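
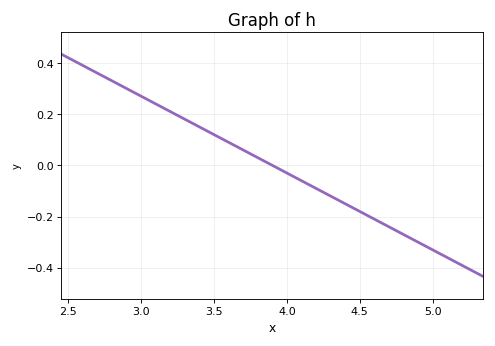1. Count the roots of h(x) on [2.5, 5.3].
1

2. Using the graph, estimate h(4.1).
-0.06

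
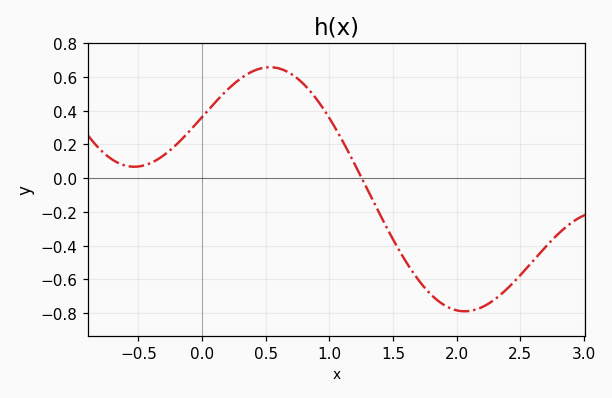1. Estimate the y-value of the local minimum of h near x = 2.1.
-0.789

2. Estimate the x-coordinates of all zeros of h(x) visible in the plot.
1.25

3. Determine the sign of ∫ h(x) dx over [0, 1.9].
positive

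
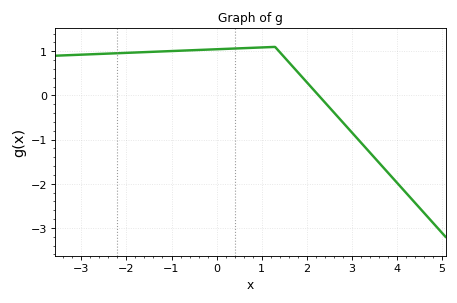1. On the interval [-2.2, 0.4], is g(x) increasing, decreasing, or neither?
increasing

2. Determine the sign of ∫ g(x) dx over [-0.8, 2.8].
positive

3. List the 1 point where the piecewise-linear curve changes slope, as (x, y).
(1.3, 1.1)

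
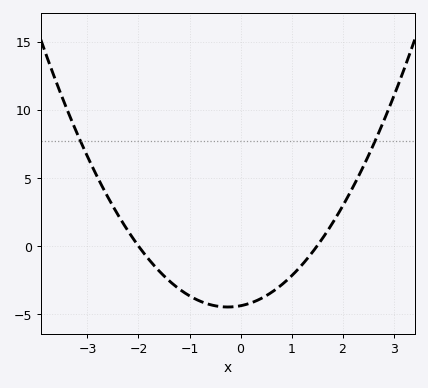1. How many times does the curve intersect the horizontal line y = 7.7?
2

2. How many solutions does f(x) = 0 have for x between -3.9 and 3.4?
2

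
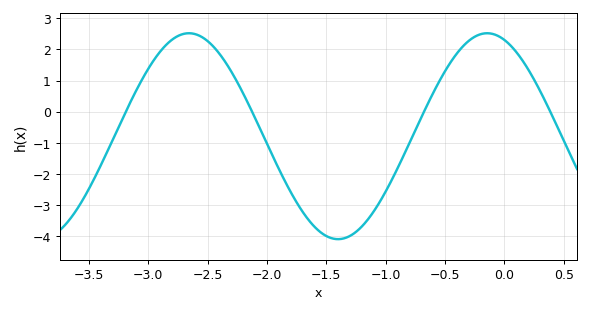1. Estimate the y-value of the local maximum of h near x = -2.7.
2.52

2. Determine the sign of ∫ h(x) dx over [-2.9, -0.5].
negative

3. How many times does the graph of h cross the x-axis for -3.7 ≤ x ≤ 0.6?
4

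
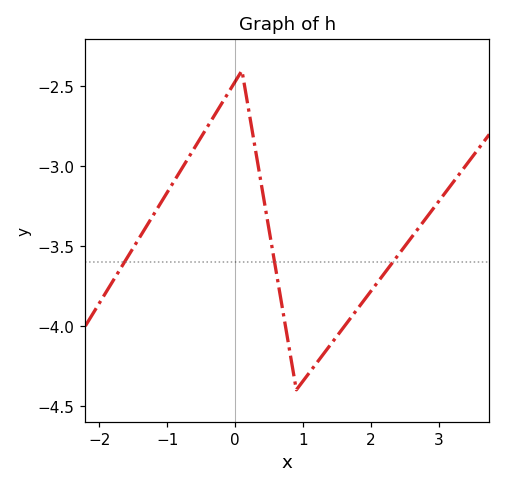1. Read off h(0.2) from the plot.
-2.65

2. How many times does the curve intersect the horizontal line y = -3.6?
3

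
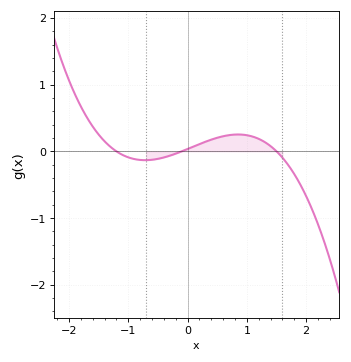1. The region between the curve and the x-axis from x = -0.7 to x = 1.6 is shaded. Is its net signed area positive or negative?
positive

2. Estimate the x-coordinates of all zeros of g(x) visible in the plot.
-1.2, -0.1, 1.5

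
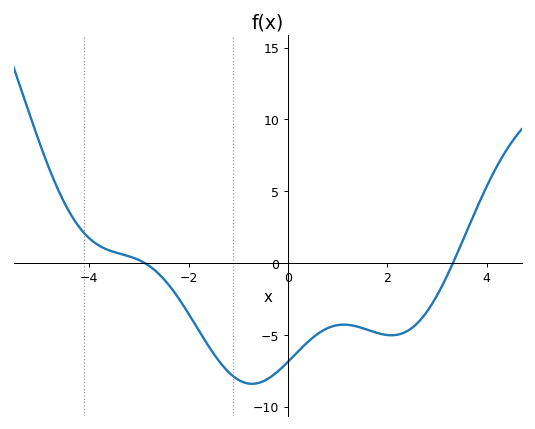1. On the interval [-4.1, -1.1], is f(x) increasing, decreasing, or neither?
decreasing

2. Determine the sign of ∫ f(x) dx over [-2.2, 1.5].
negative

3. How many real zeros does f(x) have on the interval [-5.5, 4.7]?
2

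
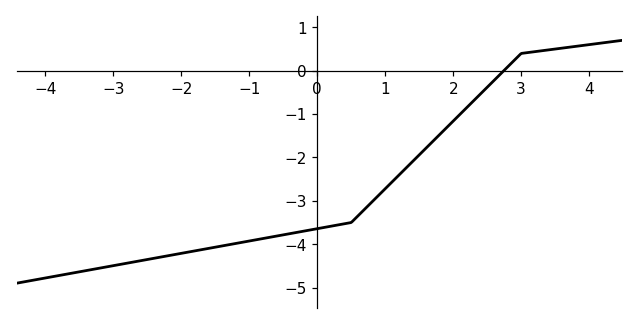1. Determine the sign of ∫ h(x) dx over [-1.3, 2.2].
negative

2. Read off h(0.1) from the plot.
-3.6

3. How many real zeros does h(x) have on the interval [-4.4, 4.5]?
1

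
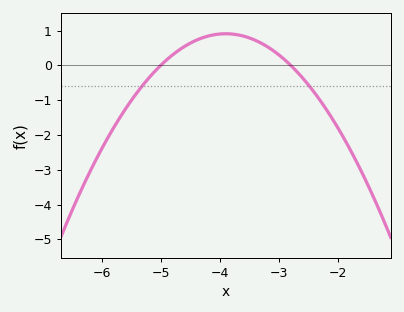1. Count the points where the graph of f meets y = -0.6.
2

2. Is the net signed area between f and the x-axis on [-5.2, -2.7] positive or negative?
positive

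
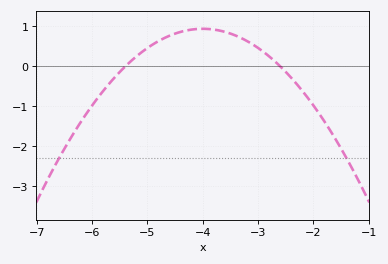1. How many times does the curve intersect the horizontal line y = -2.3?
2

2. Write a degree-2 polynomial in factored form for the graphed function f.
y = -0.48(x + 5.4)(x + 2.6)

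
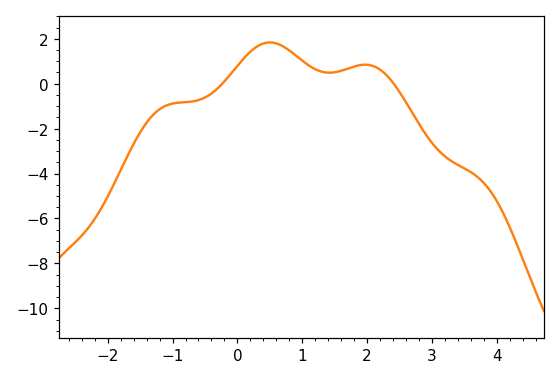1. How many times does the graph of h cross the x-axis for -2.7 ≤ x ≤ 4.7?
2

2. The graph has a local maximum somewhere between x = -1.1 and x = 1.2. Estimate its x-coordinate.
0.5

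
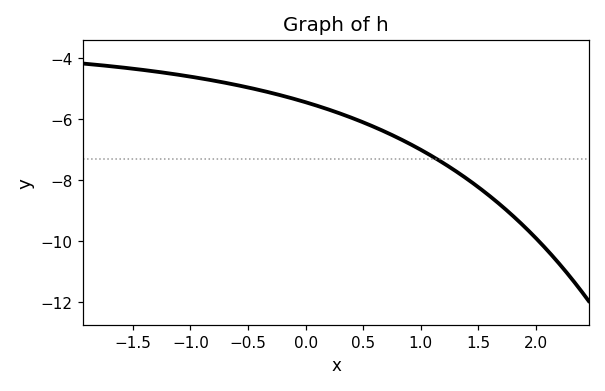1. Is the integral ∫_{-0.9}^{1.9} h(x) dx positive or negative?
negative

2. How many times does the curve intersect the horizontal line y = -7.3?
1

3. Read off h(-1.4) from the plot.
-4.38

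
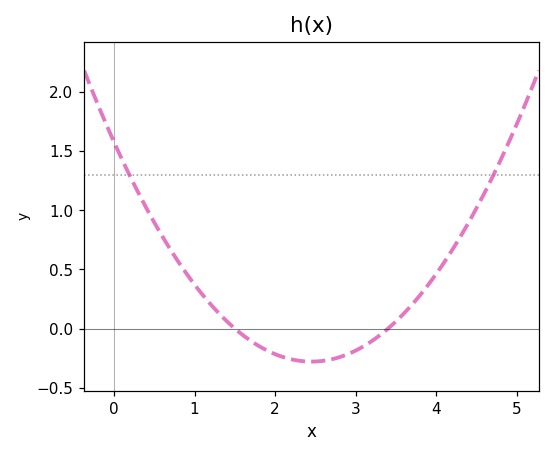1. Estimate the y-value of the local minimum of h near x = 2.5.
-0.3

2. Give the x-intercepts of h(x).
1.5, 3.4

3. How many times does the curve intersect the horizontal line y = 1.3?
2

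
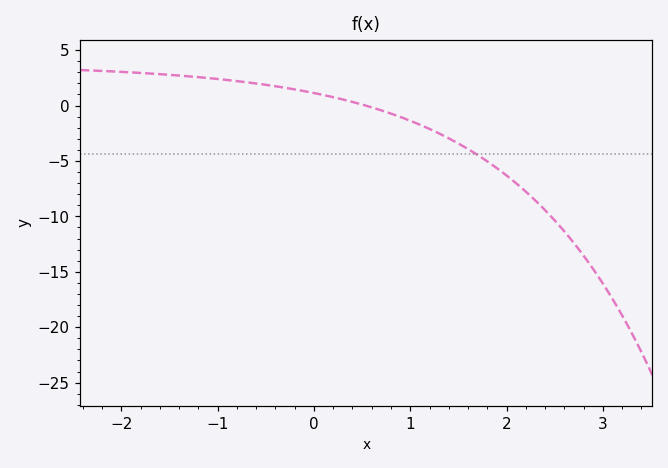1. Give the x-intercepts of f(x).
0.5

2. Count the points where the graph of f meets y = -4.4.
1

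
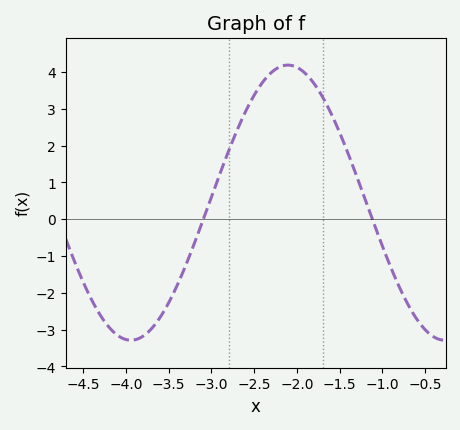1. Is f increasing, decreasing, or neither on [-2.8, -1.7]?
neither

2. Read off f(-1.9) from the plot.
3.96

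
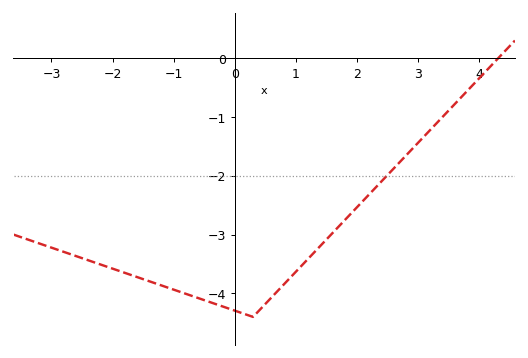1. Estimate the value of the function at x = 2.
-2.54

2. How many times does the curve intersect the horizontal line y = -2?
1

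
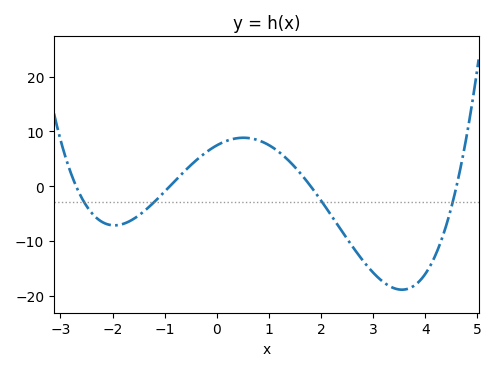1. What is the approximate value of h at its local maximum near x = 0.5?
9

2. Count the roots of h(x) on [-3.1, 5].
4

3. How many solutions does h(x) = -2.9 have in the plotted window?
4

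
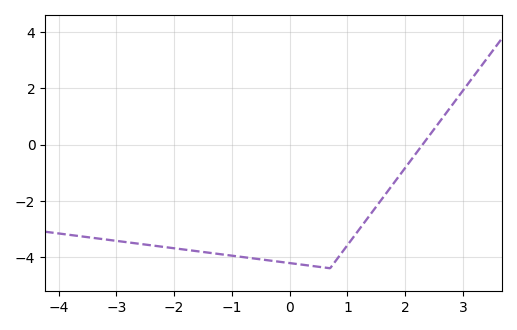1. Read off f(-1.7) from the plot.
-3.8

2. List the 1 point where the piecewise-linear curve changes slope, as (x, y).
(0.7, -4.4)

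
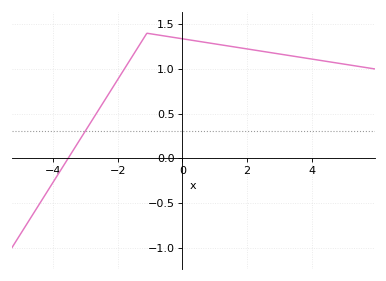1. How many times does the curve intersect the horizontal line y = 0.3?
1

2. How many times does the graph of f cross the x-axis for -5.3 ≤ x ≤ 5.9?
1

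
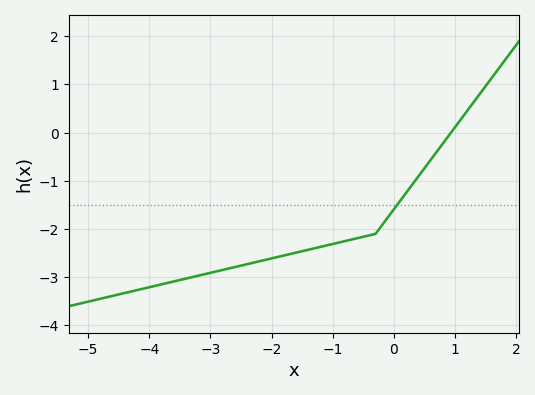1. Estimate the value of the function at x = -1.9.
-2.6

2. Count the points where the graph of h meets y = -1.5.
1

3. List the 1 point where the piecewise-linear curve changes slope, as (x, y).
(-0.3, -2.1)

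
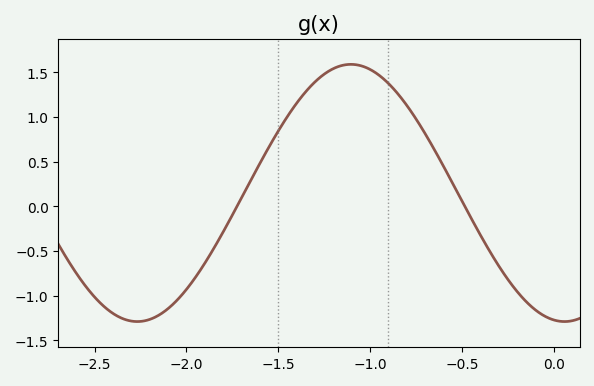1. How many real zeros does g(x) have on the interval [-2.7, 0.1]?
2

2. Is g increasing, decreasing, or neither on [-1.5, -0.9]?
neither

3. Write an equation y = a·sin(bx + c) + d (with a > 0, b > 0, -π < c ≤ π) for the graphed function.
y = 1.44sin(2.7x - 1.73) + 0.15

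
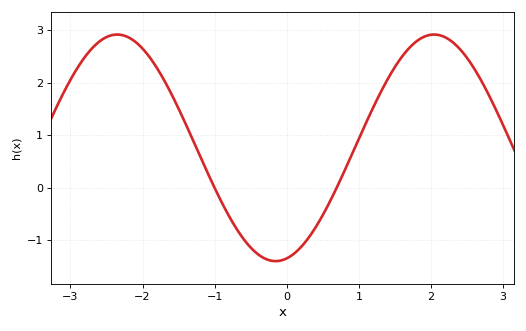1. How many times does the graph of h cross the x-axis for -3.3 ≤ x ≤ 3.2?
2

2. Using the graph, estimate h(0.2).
-1.13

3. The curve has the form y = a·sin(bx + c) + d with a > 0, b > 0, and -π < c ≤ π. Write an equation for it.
y = 2.16sin(1.43x - 1.35) + 0.76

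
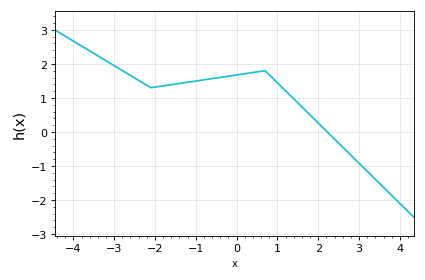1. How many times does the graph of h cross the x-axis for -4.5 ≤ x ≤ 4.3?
1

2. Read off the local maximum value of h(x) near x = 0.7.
1.8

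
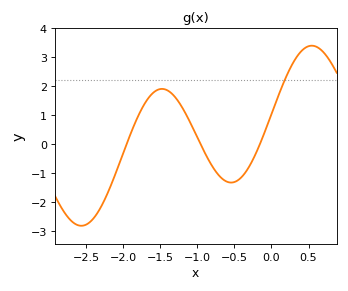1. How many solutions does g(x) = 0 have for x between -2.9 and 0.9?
3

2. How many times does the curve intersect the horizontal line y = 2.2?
1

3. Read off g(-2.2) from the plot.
-1.64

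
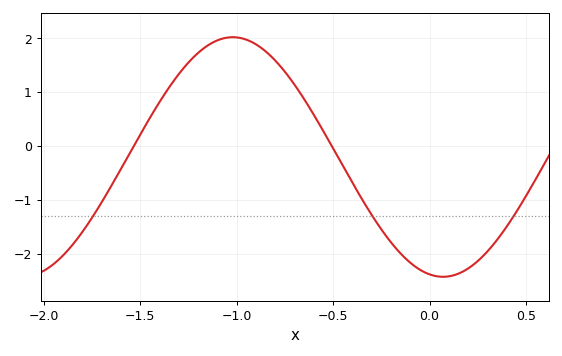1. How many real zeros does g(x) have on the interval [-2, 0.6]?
2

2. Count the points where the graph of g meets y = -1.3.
3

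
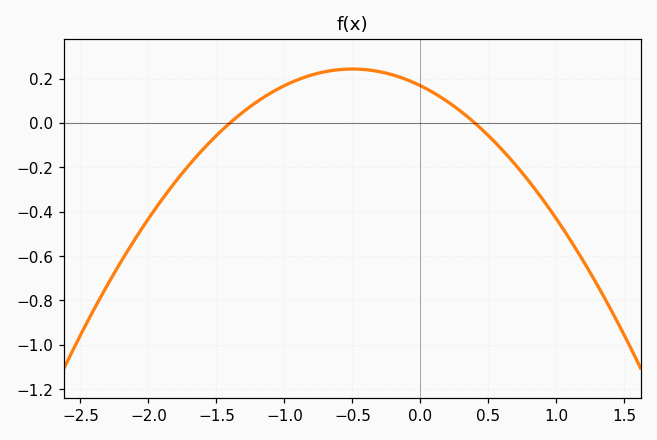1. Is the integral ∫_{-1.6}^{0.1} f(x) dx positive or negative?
positive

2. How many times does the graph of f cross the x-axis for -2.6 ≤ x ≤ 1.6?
2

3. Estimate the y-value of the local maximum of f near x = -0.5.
0.243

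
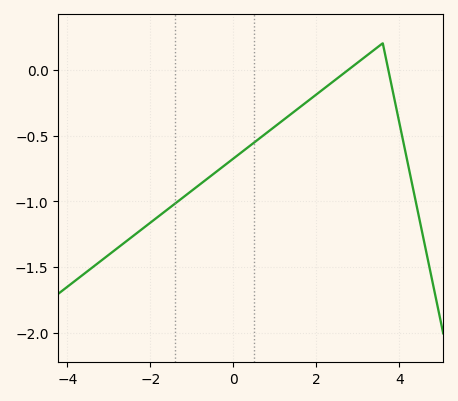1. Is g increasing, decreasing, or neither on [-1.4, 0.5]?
increasing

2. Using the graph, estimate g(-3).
-1.4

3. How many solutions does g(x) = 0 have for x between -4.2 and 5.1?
2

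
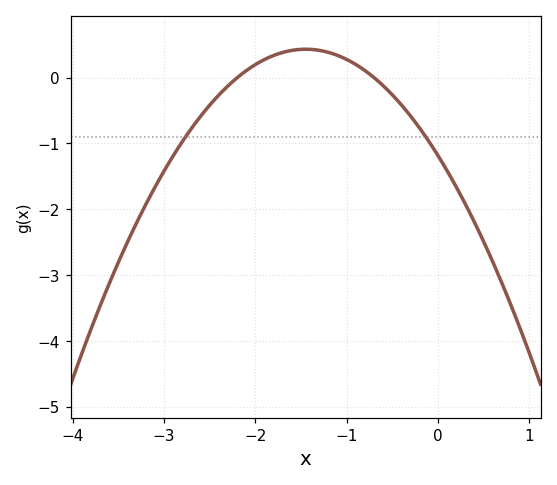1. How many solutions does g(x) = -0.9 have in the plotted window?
2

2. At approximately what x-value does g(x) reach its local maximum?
-1.5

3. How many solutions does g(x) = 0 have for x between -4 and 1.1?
2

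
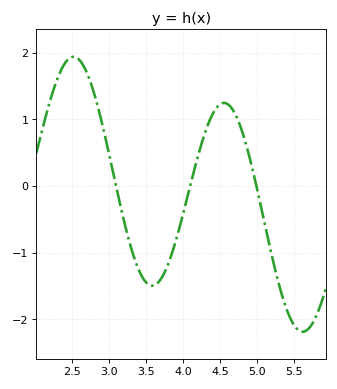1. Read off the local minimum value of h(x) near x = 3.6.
-1.5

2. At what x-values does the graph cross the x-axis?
3.09, 4.1, 4.99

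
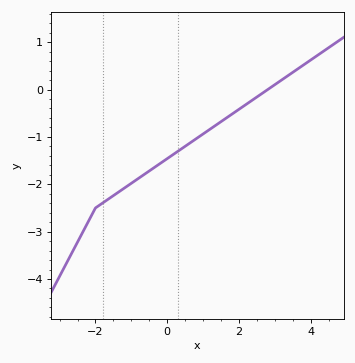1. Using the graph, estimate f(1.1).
-0.9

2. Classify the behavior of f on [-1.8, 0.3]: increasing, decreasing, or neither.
increasing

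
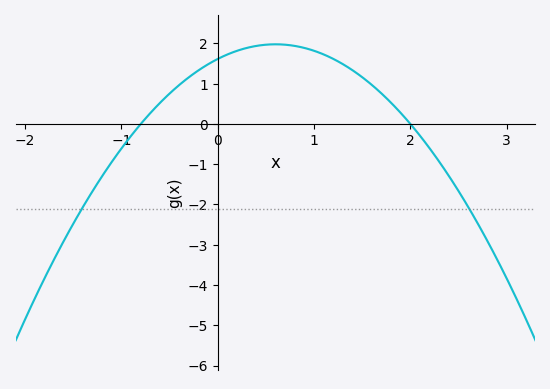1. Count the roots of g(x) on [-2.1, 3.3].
2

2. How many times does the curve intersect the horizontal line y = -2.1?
2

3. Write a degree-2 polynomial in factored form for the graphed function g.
y = -1.01(x + 0.8)(x - 2)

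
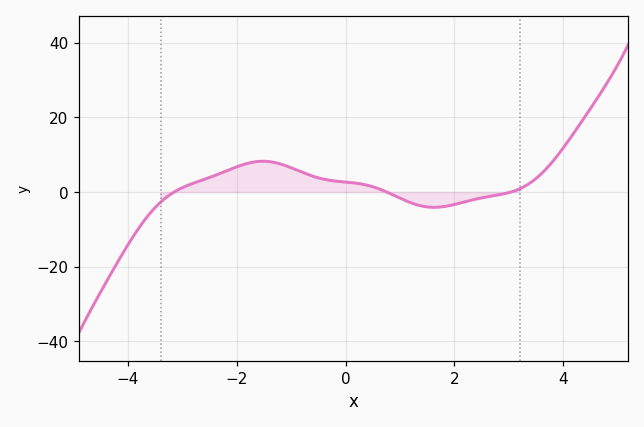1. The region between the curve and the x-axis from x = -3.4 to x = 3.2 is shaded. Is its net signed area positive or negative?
positive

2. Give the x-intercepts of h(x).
-3.2, 0.8, 3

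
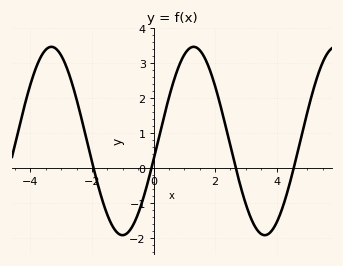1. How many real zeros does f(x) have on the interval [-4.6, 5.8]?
4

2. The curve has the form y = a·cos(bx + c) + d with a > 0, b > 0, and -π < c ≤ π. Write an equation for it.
y = 2.69cos(1.4x - 1.8) + 0.78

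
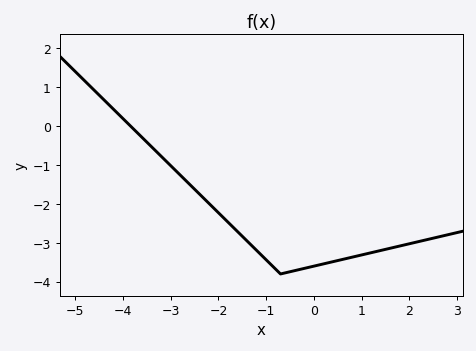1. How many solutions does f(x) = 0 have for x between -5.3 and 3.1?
1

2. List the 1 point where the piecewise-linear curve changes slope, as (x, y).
(-0.7, -3.8)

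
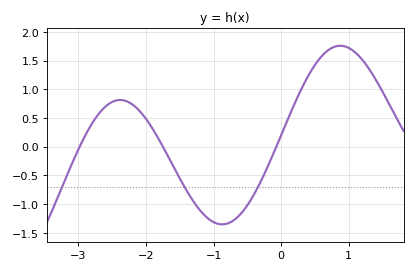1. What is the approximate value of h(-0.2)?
-0.35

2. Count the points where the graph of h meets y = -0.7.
3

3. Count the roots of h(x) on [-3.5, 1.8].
3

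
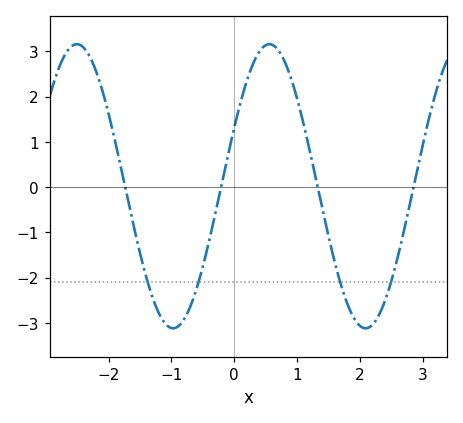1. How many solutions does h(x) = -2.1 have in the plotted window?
4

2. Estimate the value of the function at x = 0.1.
1.86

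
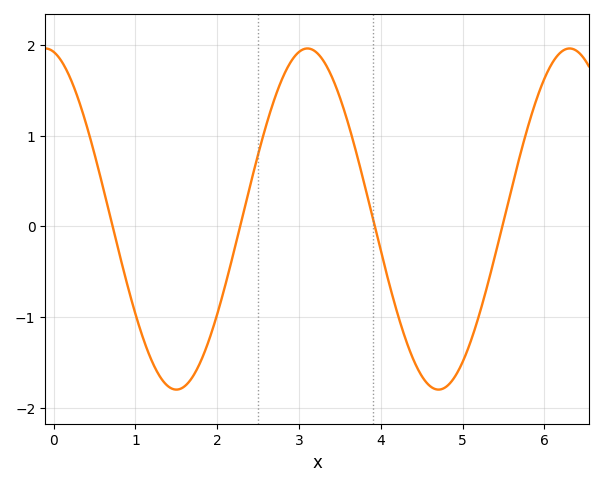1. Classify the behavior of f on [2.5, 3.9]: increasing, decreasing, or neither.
neither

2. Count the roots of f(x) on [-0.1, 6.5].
4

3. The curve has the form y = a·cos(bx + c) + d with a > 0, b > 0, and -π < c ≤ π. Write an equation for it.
y = 1.88cos(2x + 0.2) + 0.08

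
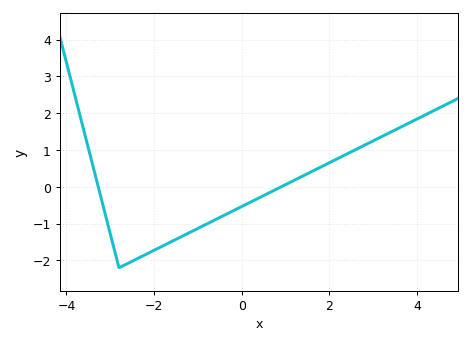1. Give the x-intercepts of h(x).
-3.2, 1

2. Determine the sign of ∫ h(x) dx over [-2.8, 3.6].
negative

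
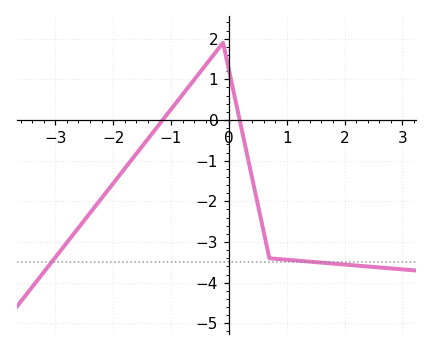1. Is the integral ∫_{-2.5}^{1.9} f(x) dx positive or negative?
negative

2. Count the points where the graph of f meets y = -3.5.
2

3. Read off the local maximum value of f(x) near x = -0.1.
1.9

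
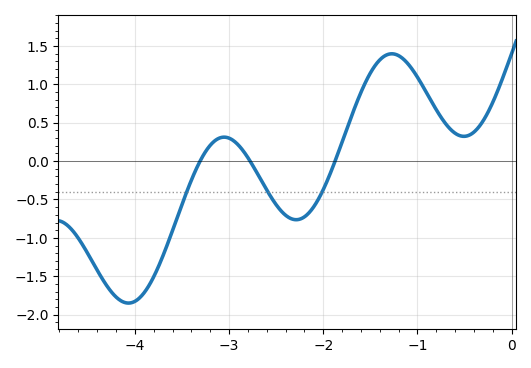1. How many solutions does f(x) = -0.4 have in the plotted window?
3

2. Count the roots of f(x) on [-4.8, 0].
3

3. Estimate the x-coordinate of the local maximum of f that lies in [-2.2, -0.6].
-1.27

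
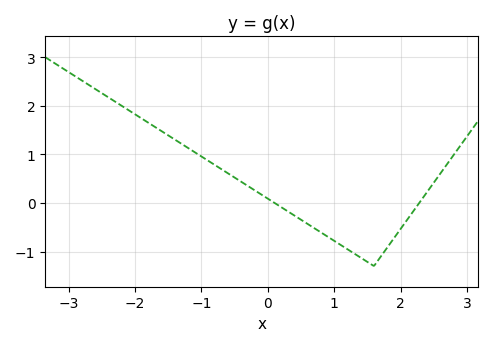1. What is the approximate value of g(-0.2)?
0.263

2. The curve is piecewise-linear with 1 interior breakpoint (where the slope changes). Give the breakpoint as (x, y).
(1.6, -1.3)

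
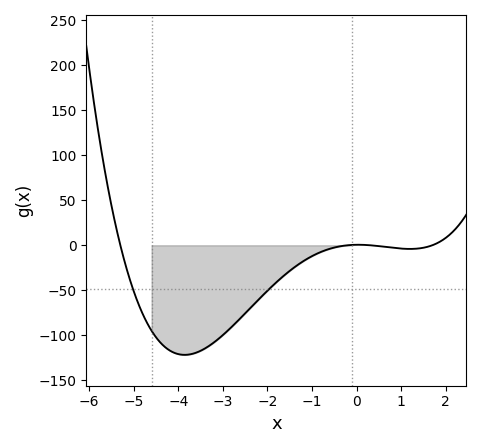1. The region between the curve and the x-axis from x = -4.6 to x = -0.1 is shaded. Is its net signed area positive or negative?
negative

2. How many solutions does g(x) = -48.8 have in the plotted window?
2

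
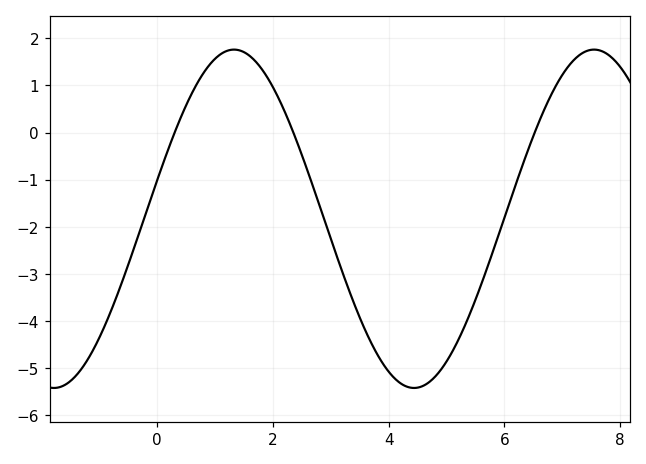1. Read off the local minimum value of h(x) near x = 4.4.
-5.4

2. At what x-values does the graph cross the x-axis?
0.4, 2.4, 6.6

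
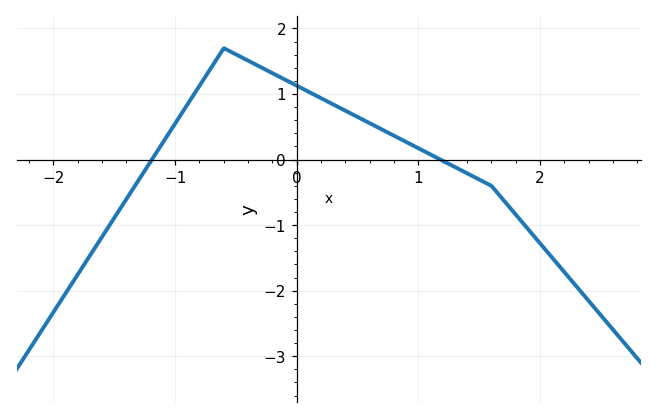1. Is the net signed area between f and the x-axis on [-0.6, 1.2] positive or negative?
positive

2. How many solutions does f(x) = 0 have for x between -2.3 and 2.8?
2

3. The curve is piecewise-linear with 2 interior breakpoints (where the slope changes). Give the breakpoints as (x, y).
(-0.6, 1.7); (1.6, -0.4)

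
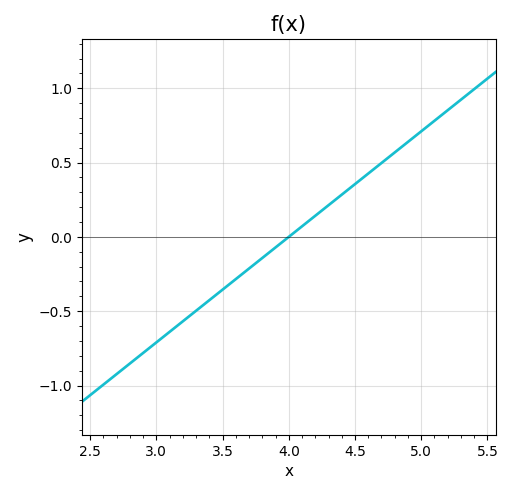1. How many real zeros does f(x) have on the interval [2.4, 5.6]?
1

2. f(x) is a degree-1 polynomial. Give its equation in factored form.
y = 0.71(x - 4)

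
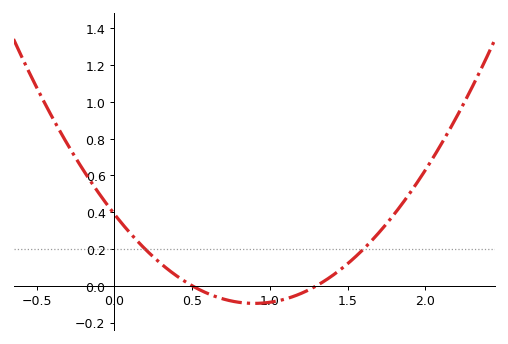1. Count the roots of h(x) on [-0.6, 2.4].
2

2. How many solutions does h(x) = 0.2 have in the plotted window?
2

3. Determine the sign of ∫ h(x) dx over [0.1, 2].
positive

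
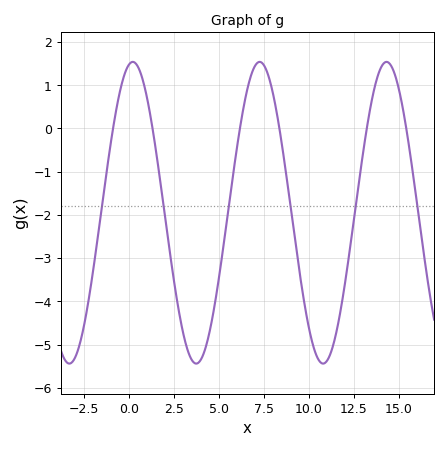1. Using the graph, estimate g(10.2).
-4.97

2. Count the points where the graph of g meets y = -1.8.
6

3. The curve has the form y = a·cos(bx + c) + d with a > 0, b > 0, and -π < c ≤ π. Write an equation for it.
y = 3.49cos(0.89x - 0.18) - 1.95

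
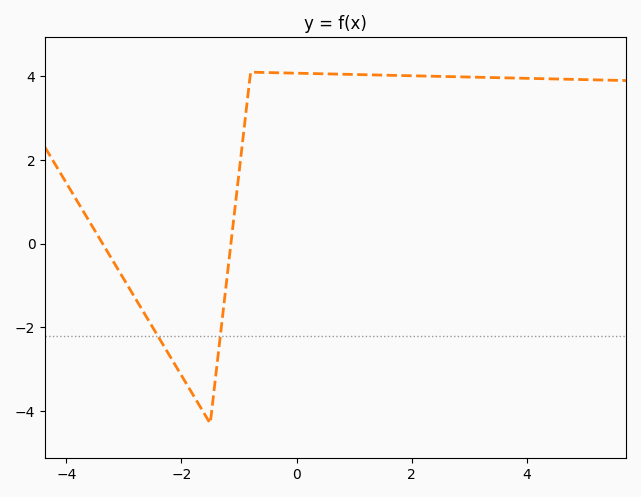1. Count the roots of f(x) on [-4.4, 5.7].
2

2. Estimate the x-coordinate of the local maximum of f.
-0.796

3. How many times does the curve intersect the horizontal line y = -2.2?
2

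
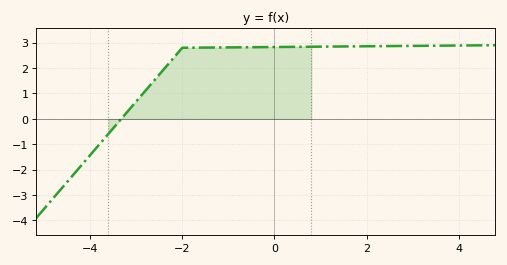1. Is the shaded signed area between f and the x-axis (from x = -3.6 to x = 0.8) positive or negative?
positive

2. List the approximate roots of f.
-3.32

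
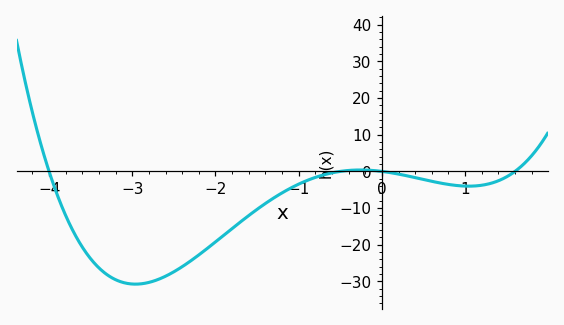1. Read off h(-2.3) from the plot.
-24.4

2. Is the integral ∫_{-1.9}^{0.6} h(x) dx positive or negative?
negative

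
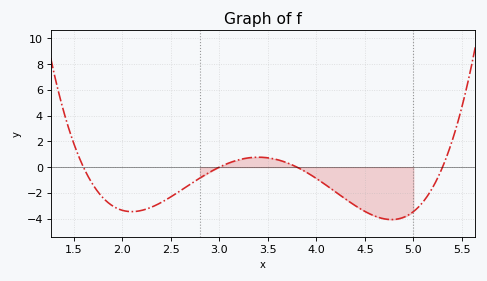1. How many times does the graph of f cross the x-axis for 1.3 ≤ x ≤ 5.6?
4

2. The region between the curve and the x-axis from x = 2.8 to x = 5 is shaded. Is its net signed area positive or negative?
negative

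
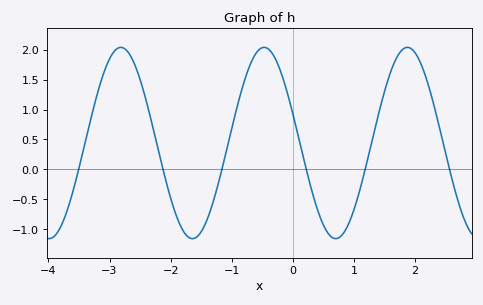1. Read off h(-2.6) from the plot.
1.8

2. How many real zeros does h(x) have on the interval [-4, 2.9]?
6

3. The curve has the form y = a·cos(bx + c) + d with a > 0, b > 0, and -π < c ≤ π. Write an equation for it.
y = 1.6cos(2.7x + 1.3) + 0.44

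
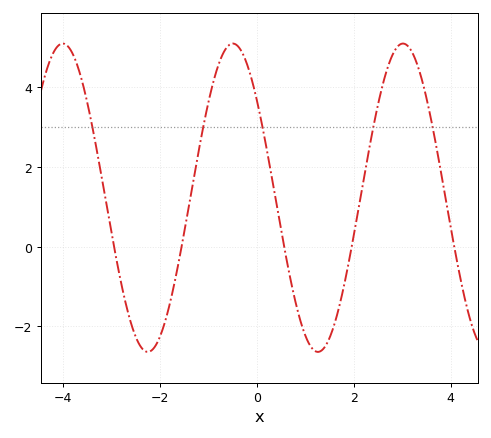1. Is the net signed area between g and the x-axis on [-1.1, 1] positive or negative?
positive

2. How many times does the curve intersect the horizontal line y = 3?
5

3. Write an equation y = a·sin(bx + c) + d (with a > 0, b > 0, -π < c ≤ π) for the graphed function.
y = 3.87sin(1.79x + 2.46) + 1.23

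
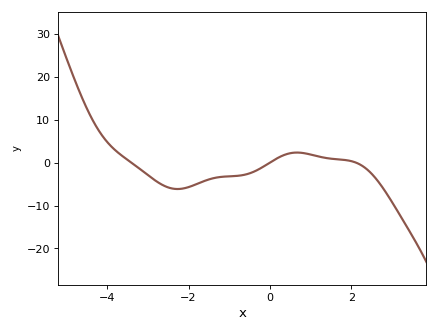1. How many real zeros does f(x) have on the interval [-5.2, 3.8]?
3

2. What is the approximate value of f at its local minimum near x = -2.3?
-6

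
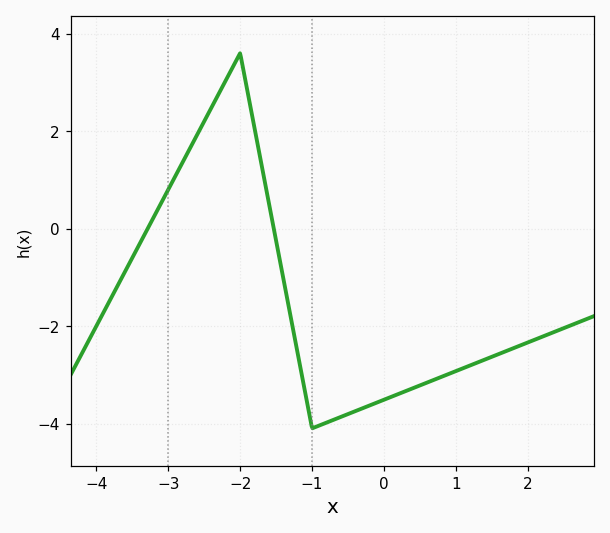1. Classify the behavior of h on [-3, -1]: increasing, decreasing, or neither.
neither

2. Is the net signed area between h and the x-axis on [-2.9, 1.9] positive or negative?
negative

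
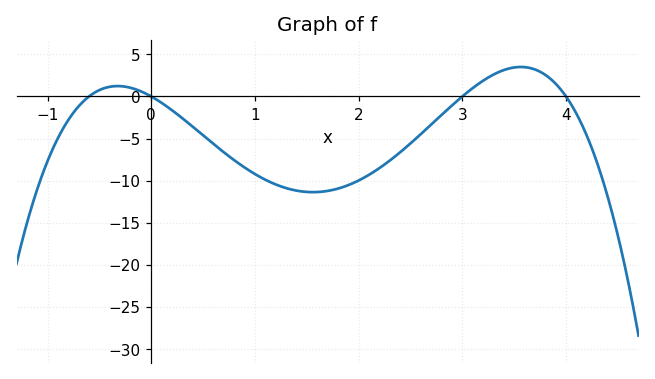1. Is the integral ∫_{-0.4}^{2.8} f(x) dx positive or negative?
negative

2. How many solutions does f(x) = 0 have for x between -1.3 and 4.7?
4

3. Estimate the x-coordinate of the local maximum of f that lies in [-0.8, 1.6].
-0.325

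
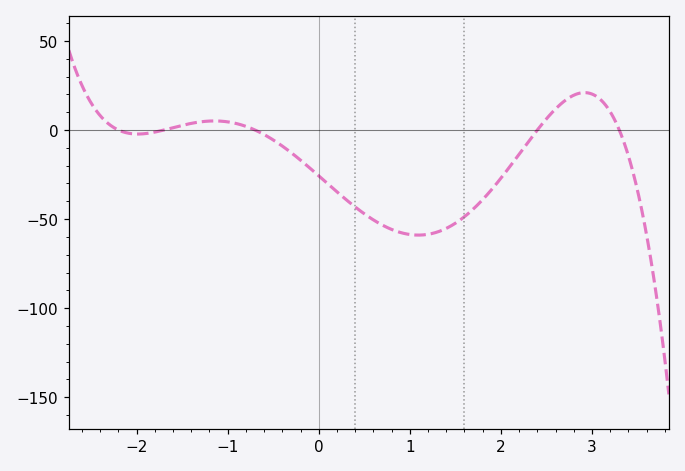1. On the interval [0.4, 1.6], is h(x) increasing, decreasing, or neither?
neither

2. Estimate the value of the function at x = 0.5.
-45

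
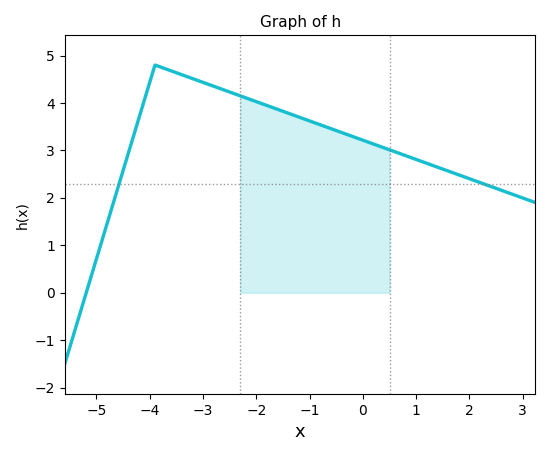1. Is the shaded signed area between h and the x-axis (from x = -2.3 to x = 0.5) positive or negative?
positive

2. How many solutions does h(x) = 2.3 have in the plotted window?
2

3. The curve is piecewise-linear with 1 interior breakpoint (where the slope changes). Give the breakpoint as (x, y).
(-3.9, 4.8)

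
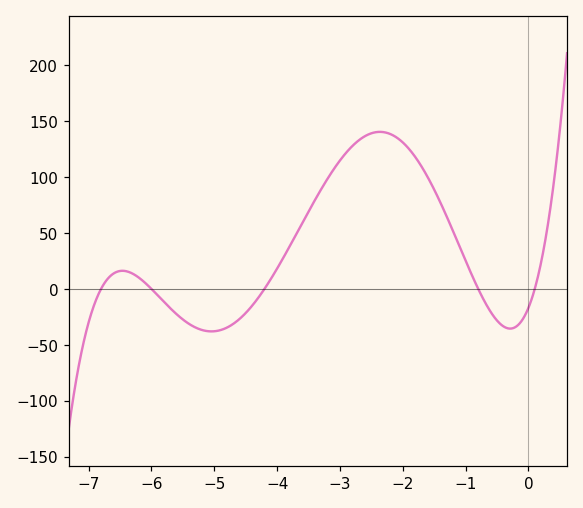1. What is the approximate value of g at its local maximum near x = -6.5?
16.1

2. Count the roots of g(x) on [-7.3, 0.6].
5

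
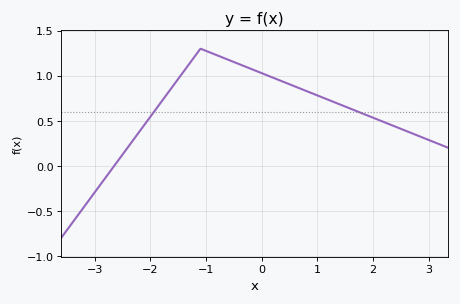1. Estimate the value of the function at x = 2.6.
0.385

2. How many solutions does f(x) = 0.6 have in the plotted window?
2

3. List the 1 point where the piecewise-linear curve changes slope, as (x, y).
(-1.1, 1.3)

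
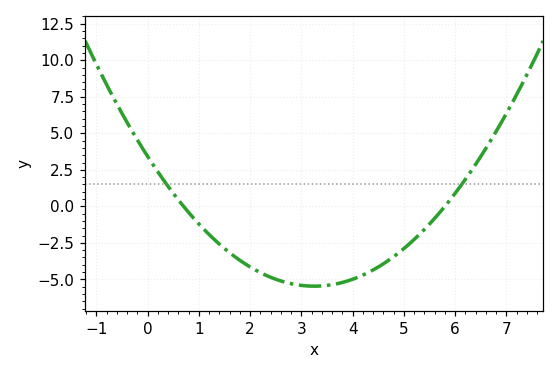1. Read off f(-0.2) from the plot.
4.54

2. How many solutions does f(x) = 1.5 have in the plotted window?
2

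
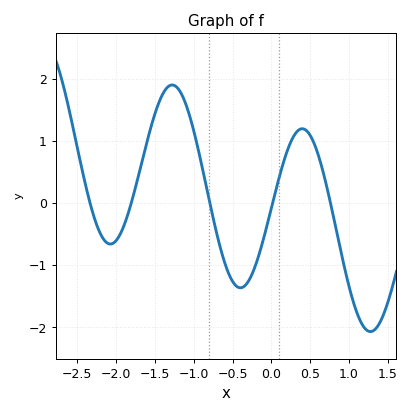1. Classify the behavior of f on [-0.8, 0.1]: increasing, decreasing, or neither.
neither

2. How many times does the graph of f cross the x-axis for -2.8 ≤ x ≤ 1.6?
5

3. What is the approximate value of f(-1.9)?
-0.367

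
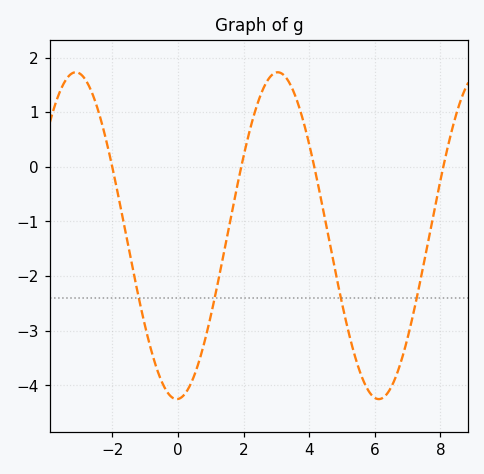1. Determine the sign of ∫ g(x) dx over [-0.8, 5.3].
negative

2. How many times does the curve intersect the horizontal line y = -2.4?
4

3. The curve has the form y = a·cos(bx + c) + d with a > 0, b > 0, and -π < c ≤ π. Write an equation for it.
y = 2.99cos(1x - 3.1) - 1.26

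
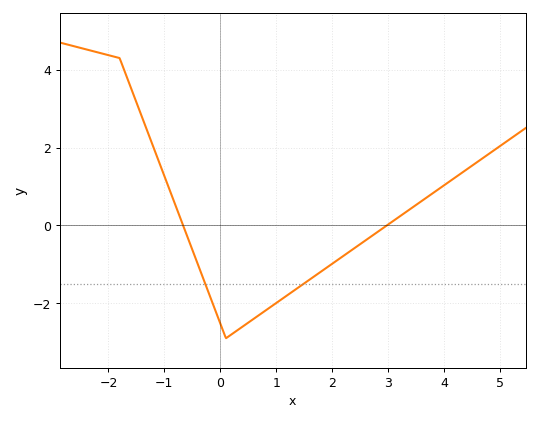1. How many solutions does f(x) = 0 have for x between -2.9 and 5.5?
2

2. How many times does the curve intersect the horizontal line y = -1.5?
2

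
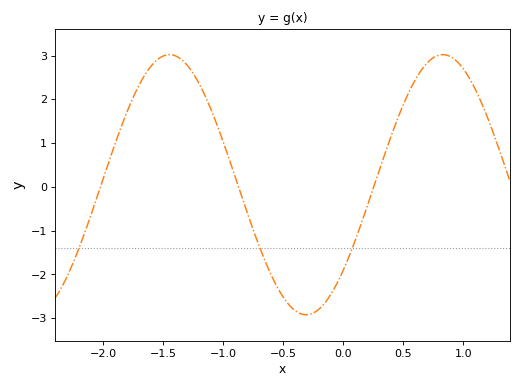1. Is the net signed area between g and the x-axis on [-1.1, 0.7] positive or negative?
negative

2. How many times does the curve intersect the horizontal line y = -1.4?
3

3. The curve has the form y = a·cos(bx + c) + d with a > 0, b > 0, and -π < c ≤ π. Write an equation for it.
y = 2.97cos(2.8x - 2.3) + 0.05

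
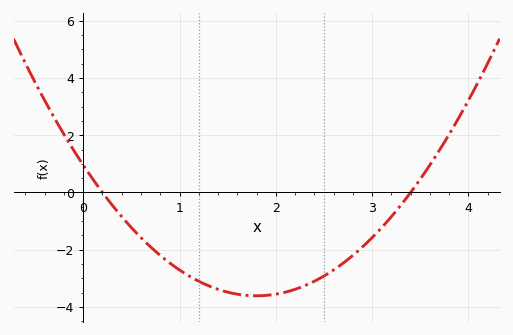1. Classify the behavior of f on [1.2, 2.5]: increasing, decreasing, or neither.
neither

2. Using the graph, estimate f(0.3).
-0.437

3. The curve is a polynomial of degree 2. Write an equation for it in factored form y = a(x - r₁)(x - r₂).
y = 1.41(x - 0.2)(x - 3.4)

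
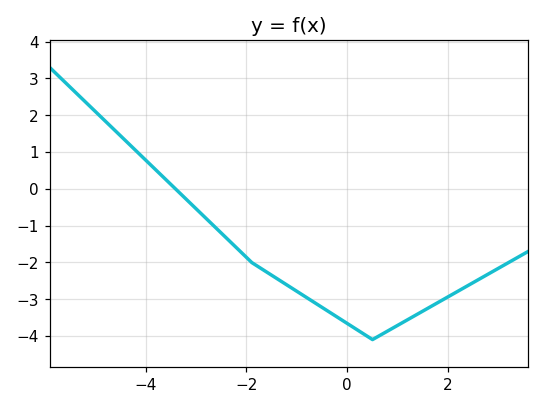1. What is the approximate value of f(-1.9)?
-2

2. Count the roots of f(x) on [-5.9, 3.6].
1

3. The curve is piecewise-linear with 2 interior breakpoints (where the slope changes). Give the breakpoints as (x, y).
(-1.9, -2); (0.5, -4.1)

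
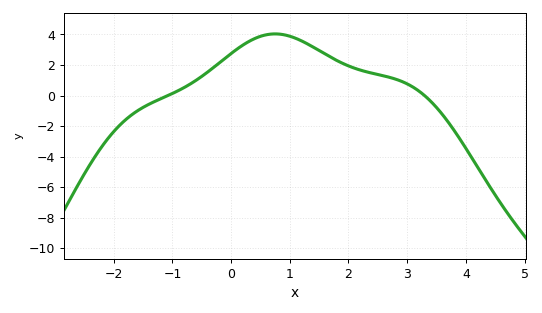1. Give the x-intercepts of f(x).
-1.08, 3.3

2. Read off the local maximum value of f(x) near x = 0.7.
4.04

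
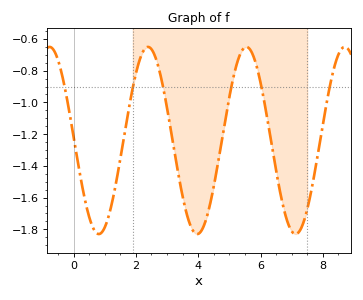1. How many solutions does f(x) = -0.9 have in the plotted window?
6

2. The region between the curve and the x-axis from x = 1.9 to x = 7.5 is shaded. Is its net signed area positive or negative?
negative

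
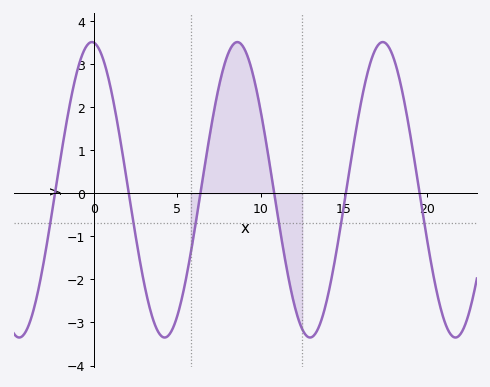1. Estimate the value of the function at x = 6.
-0.9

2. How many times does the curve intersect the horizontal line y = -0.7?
6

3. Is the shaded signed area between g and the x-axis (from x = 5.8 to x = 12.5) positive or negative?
positive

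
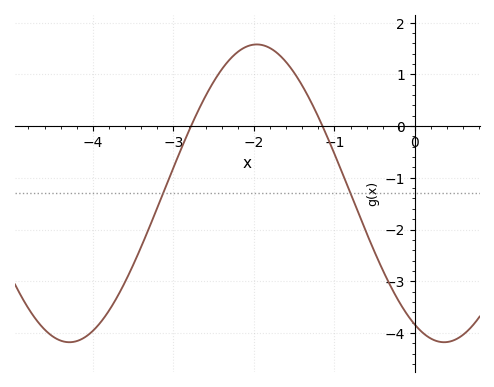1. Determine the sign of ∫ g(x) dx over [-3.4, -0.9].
positive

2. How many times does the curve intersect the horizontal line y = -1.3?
2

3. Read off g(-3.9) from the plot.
-3.79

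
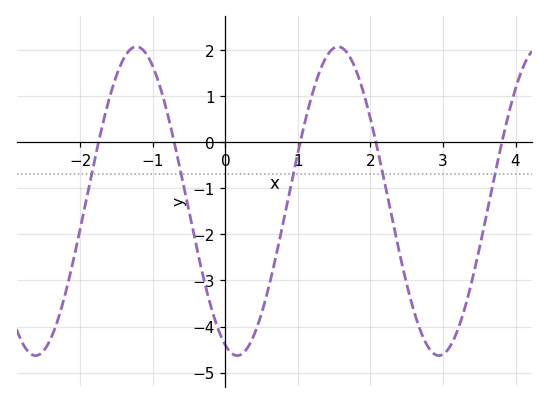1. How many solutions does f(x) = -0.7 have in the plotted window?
5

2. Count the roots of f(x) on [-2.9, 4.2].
5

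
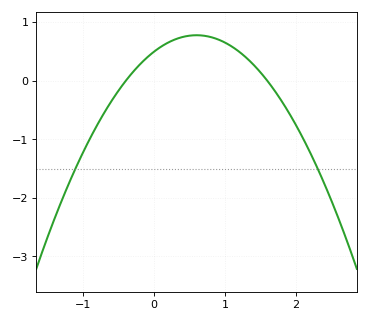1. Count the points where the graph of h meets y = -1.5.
2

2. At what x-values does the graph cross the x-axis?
-0.4, 1.6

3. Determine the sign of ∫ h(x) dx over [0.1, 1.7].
positive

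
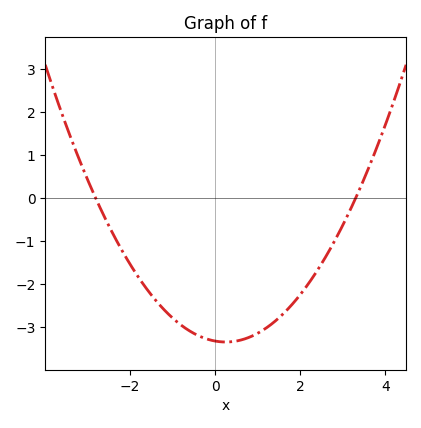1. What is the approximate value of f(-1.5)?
-2.2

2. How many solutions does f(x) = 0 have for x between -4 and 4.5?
2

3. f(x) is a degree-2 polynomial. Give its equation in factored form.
y = 0.36(x + 2.8)(x - 3.3)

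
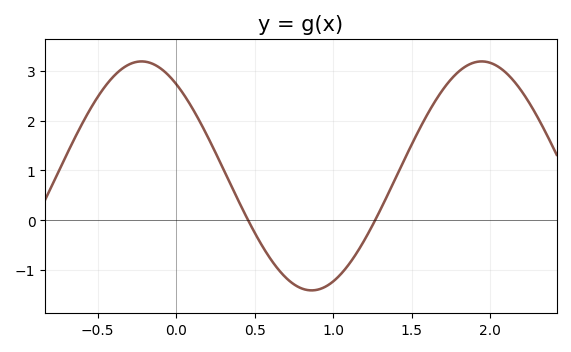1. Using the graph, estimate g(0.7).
-1.2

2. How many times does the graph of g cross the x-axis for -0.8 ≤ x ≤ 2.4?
2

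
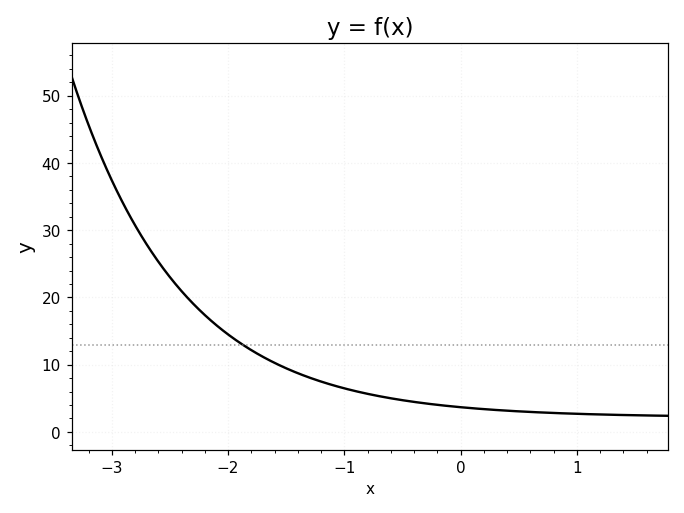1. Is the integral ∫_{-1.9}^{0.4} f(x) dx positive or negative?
positive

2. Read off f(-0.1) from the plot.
4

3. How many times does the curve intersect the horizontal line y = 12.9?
1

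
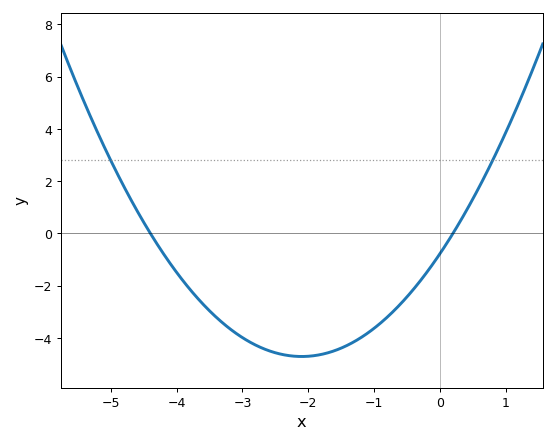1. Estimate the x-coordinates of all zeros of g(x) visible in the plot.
-4.4, 0.2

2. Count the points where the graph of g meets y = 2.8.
2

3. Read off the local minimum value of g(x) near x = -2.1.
-4.8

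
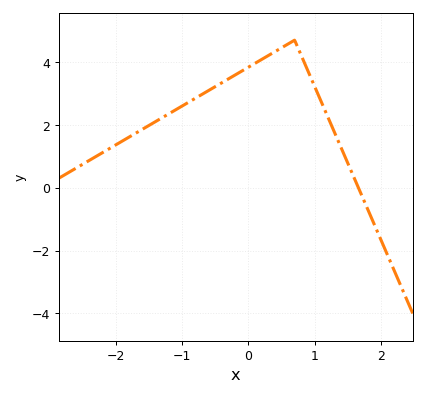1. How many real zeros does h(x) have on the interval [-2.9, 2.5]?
1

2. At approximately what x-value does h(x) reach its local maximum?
0.7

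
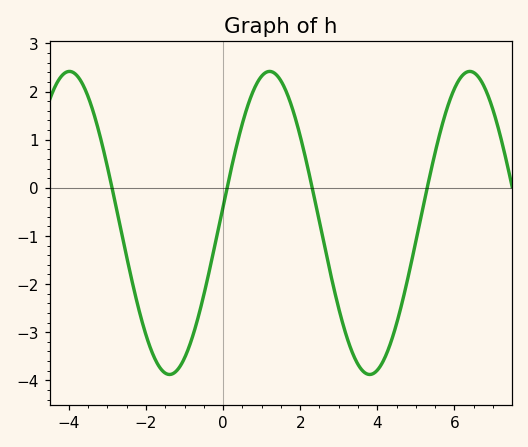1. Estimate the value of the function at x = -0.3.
-1.5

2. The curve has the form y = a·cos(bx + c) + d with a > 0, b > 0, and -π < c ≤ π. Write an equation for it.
y = 3.15cos(1.2x - 1.5) - 0.73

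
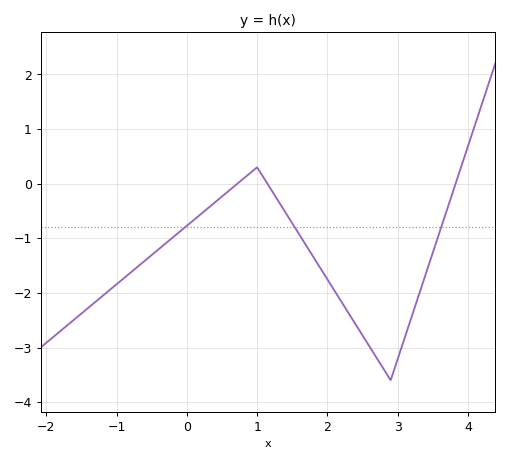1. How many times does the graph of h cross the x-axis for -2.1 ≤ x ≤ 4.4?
3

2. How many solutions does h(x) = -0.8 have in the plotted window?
3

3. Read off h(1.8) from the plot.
-1.34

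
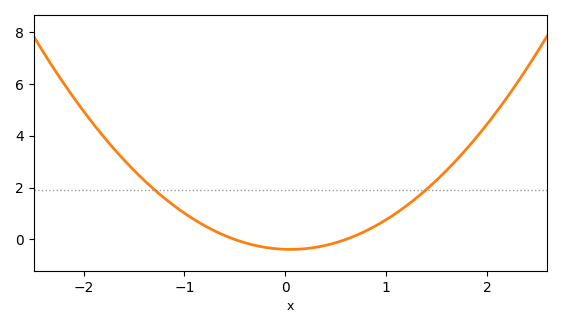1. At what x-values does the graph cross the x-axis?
-0.5, 0.6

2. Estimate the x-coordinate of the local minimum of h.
0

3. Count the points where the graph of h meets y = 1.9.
2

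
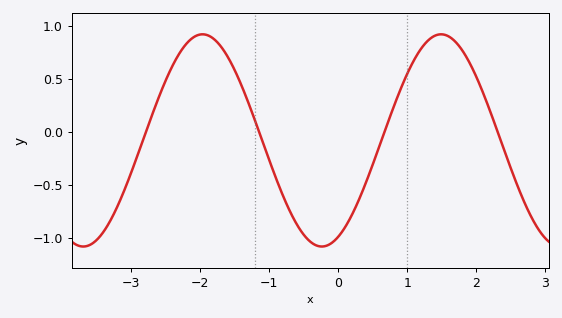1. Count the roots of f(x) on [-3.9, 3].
4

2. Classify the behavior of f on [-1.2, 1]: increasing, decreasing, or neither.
neither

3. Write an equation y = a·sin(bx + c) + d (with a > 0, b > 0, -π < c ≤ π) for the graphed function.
y = 1sin(1.8x - 1.1) - 0.08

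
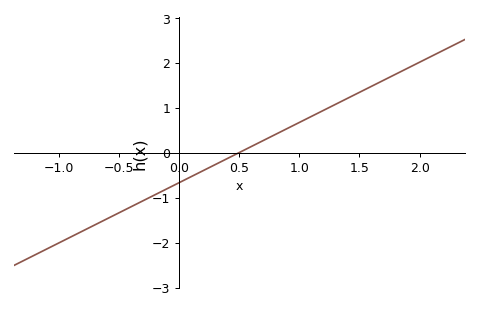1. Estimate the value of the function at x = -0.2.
-0.938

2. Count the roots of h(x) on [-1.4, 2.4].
1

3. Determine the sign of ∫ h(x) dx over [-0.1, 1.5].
positive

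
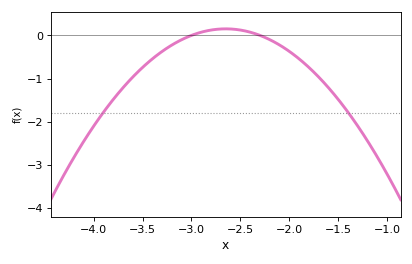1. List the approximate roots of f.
-3, -2.3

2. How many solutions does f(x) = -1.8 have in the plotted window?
2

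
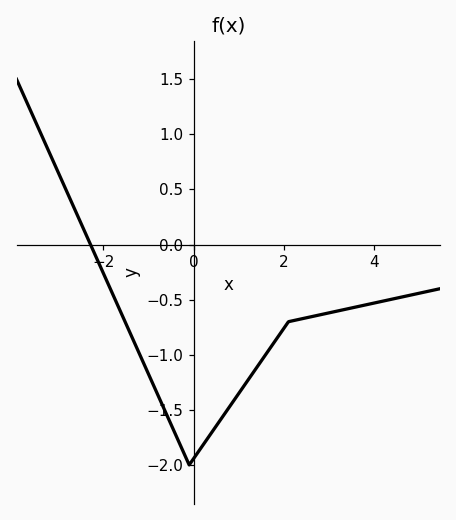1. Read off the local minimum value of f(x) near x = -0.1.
-2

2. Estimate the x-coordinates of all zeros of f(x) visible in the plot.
-2.29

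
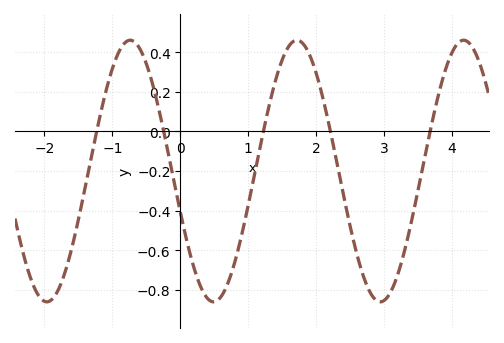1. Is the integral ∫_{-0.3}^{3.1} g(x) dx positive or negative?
negative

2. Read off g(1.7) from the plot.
0.46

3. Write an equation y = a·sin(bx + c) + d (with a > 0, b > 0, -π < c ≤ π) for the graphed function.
y = 0.66sin(2.6x - 2.8) - 0.2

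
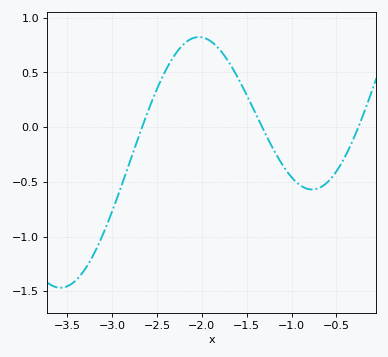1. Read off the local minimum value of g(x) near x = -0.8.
-0.57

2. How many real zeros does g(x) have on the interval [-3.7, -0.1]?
3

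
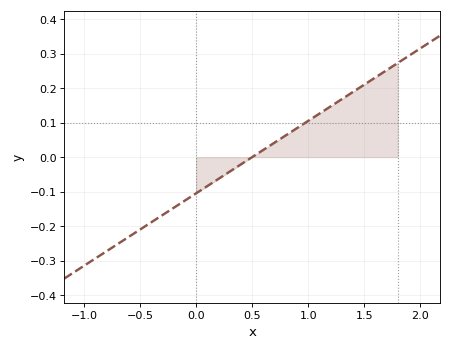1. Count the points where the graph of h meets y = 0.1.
1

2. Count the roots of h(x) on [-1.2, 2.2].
1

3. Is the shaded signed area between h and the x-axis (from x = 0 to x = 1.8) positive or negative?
positive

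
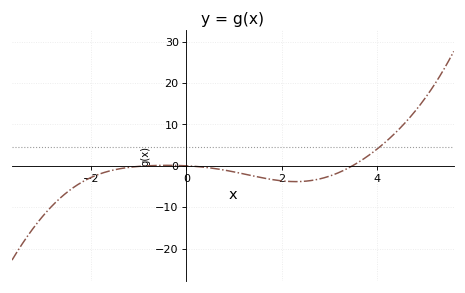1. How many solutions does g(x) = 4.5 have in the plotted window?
1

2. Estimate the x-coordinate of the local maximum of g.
-0.412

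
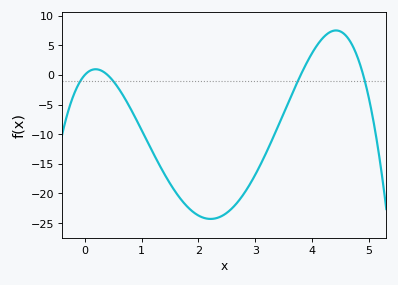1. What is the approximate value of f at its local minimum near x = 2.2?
-24.5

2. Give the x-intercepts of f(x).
0, 0.4, 3.8, 4.9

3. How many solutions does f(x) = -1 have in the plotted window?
4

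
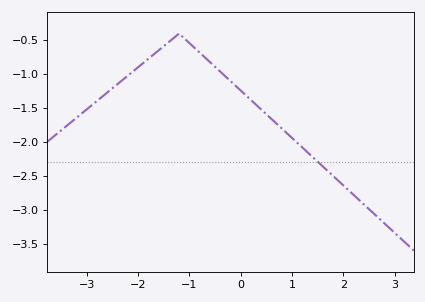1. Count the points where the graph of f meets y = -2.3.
1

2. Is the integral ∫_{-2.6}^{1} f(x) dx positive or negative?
negative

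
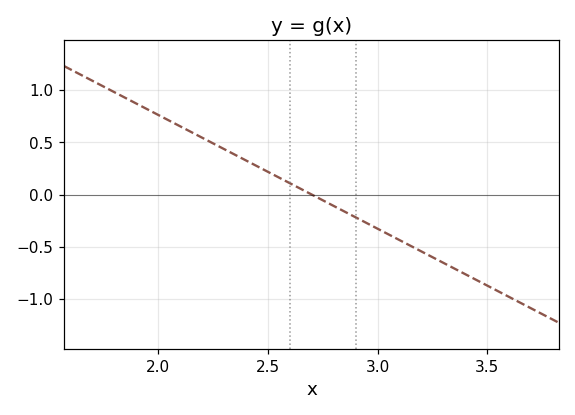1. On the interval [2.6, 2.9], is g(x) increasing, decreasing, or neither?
decreasing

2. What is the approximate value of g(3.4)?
-0.75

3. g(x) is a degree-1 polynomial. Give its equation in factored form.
y = -1.09(x - 2.7)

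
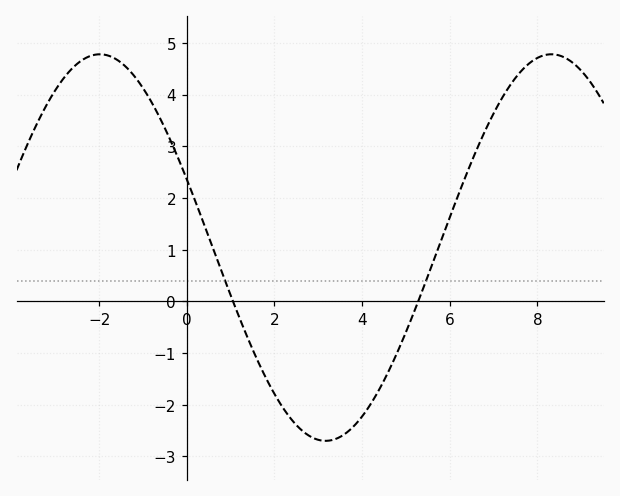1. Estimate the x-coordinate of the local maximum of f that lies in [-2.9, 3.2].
-2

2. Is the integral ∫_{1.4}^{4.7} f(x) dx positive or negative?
negative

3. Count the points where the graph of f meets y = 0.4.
2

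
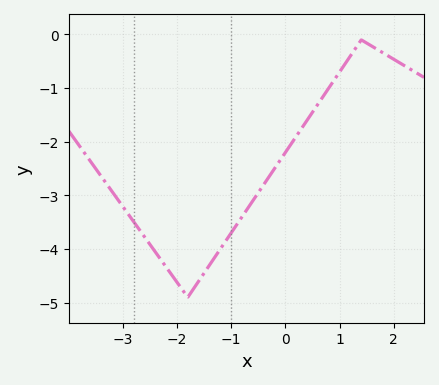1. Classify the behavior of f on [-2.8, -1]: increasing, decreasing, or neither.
neither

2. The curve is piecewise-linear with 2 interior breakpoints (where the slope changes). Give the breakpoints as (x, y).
(-1.8, -4.9); (1.4, -0.1)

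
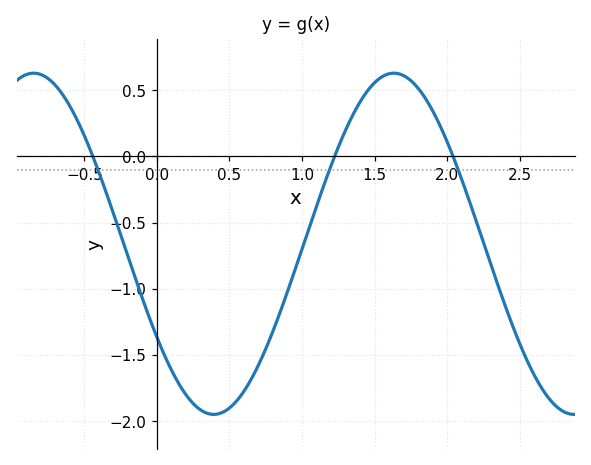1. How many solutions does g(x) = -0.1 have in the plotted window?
3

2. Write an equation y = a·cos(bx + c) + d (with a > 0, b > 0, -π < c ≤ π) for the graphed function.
y = 1.29cos(2.53x + 2.15) - 0.66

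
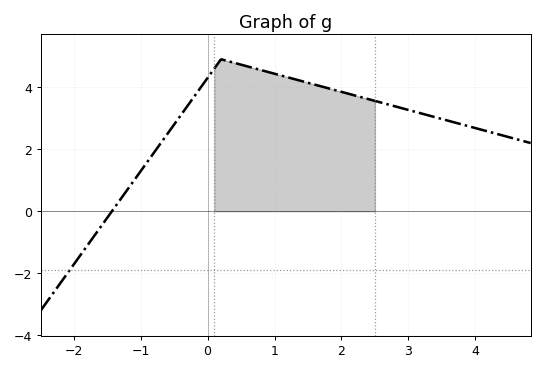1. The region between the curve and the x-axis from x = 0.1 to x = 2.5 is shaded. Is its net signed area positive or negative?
positive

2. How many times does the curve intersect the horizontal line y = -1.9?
1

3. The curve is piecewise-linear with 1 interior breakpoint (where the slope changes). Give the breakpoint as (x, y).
(0.2, 4.9)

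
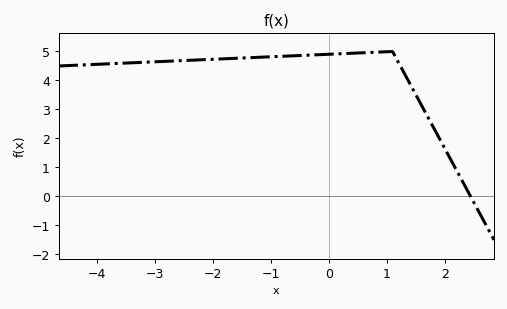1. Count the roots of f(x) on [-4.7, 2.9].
1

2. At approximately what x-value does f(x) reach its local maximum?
1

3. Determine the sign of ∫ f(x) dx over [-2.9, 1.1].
positive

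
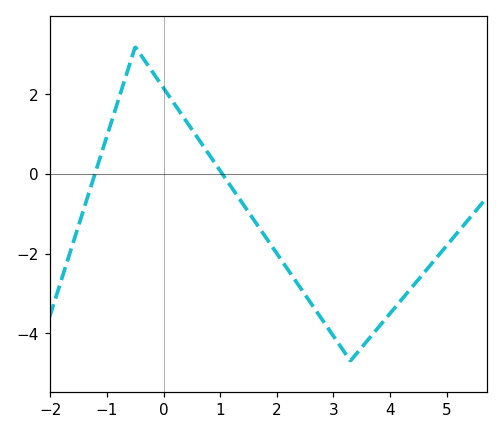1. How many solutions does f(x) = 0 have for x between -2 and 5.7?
2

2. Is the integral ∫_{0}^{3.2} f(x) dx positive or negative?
negative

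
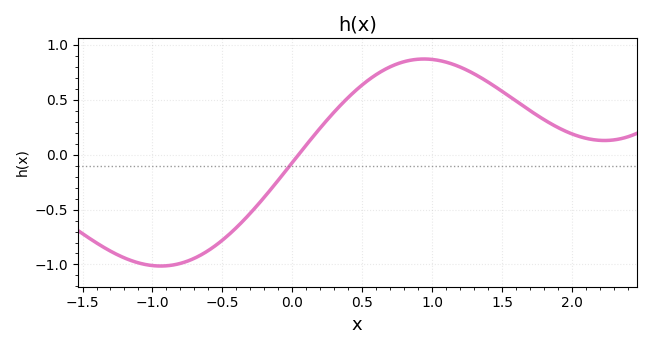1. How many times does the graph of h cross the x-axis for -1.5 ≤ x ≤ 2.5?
1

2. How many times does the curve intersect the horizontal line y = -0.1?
1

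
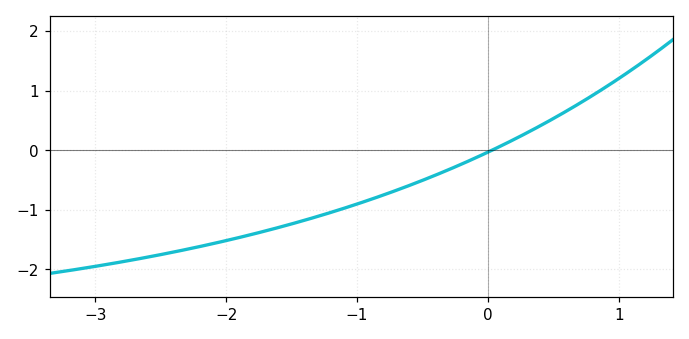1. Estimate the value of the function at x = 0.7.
0.8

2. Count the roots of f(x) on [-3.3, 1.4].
1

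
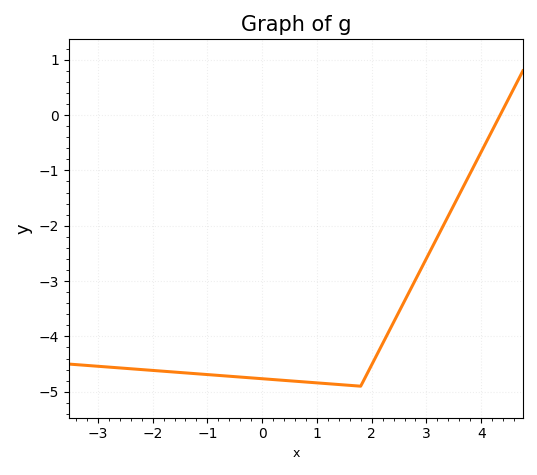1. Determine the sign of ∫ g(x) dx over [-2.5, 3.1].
negative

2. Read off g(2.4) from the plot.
-3.75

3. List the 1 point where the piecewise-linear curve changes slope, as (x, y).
(1.8, -4.9)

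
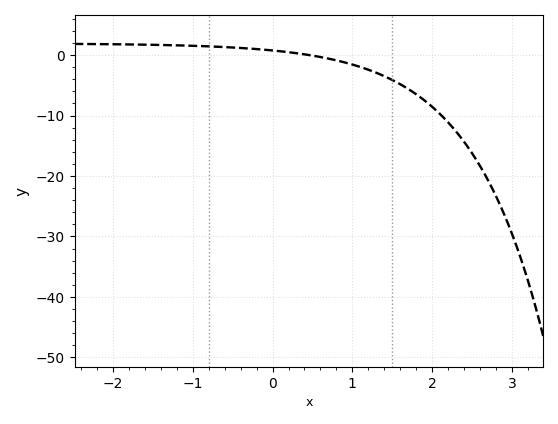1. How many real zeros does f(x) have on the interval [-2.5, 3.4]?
1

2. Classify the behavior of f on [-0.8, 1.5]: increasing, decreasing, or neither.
decreasing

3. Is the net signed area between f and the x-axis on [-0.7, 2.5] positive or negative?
negative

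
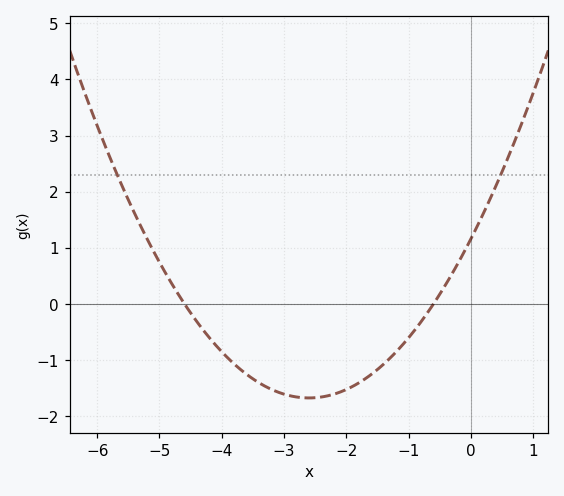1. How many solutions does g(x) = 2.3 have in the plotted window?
2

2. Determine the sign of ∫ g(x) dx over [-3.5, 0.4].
negative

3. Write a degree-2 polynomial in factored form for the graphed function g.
y = 0.42(x + 4.6)(x + 0.6)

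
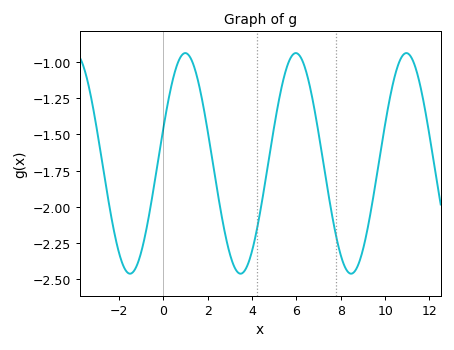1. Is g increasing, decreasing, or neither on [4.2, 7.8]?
neither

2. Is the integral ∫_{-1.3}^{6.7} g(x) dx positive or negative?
negative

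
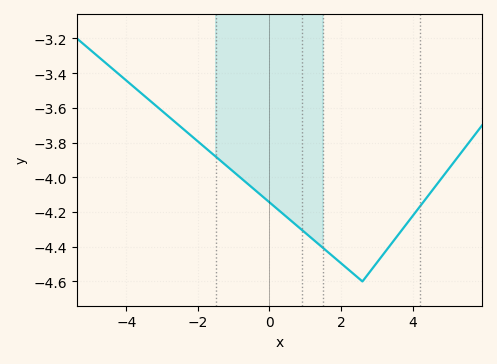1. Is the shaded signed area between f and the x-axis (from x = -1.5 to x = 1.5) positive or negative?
negative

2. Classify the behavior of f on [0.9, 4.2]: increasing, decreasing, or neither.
neither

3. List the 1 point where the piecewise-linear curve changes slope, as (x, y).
(2.6, -4.6)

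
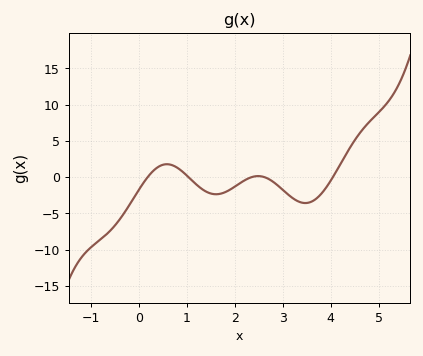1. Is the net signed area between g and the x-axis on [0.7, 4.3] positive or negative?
negative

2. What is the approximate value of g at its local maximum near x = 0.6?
1.78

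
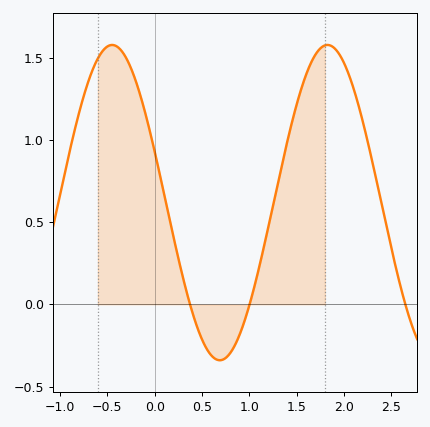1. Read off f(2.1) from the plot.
1.3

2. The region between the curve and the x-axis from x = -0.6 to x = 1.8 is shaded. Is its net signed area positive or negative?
positive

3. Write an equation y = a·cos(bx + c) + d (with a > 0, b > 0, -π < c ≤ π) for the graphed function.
y = 0.96cos(2.8x + 1.2) + 0.62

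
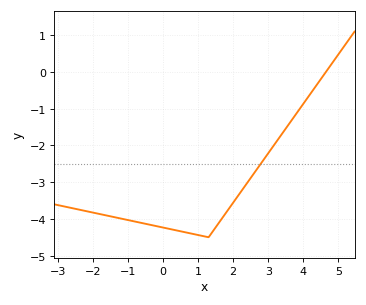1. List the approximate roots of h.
4.64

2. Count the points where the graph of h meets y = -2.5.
1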